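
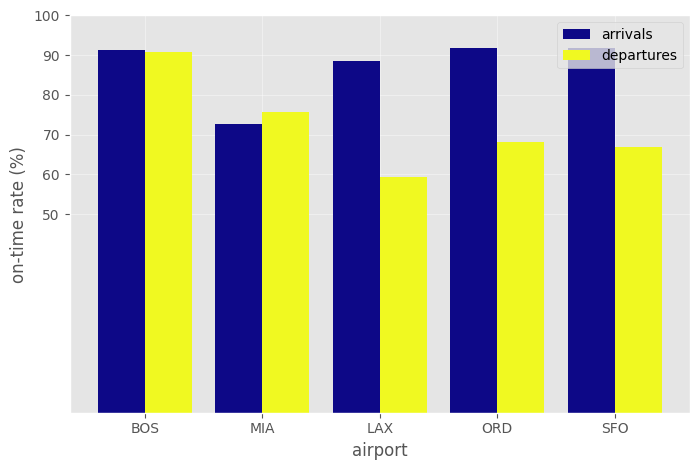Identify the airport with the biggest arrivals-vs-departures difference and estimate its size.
LAX: arrivals ≈ 90, departures ≈ 60 → gap ≈ 30. Next-largest (SFO) is only ≈ 20.

LAX, ≈ 30 %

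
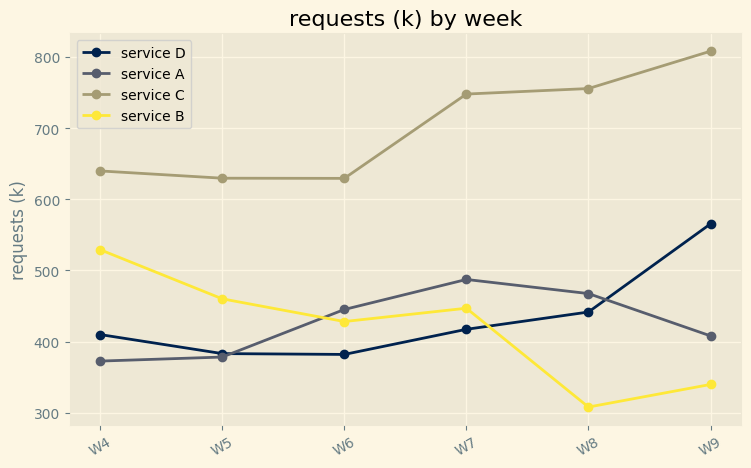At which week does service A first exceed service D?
W5: service A ≈ 400 vs service D ≈ 400 (not yet); W6: service A ≈ 450 vs service D ≈ 400 (first crossover).

W6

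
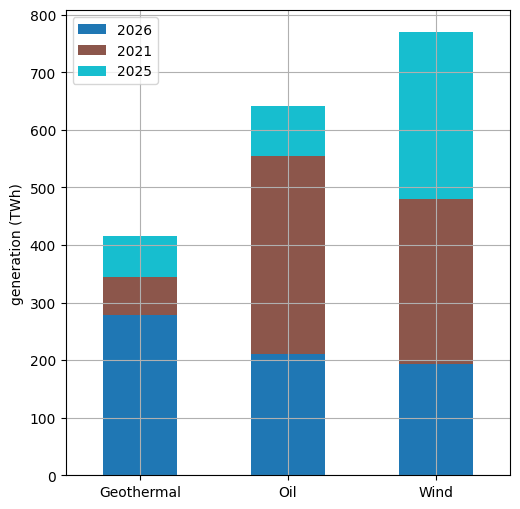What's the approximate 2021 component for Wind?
2021 top ≈ 500, bottom ≈ 200; segment ≈ 300.

≈ 300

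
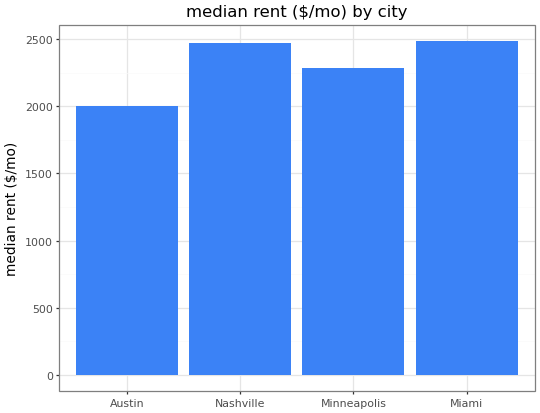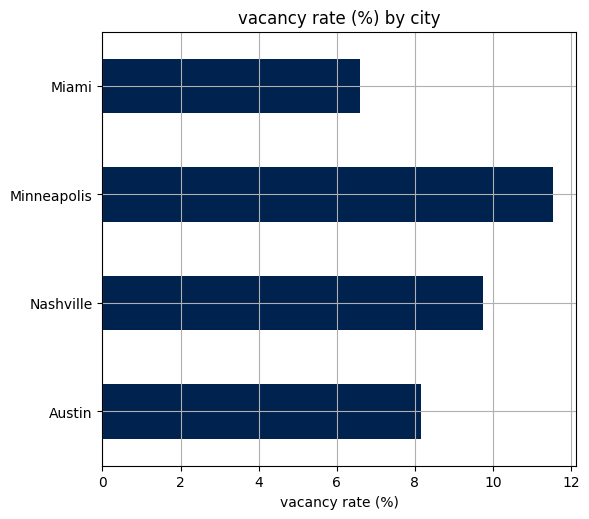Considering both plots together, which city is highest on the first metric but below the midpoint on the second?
Chart 2 median vacancy rate (%) ≈ 8; below-median cities: Austin, Miami. Among those, Miami has the highest median rent ($/mo) (≈ 2500).

Miami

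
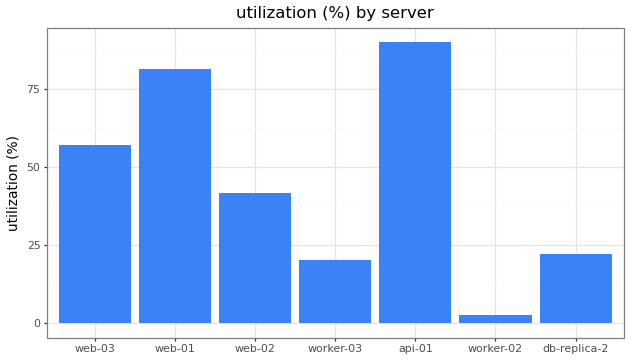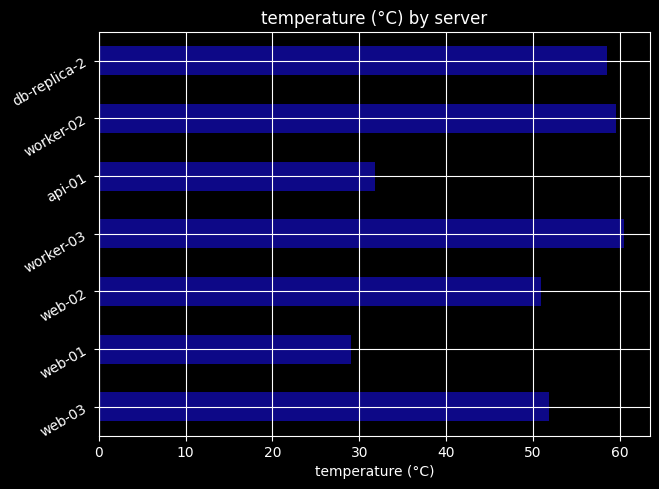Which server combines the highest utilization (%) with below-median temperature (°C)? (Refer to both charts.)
api-01

Chart 2 median temperature (°C) ≈ 50; below-median servers: web-01, web-02, api-01. Among those, api-01 has the highest utilization (%) (≈ 90).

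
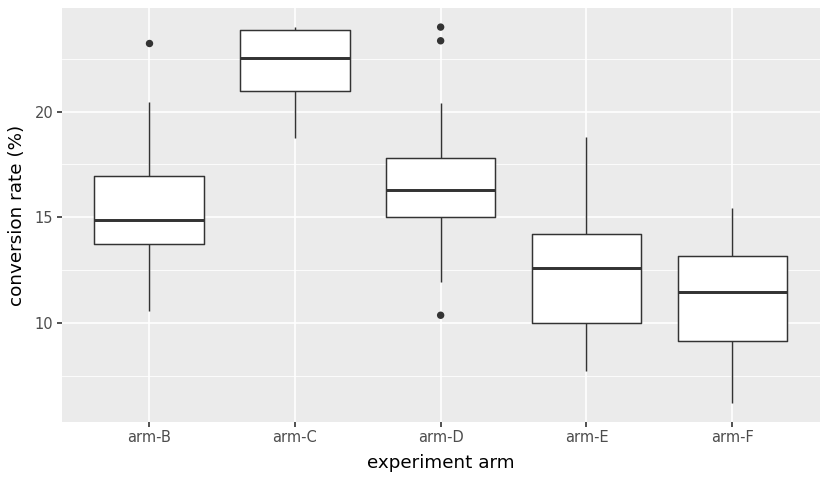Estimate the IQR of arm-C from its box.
≈ 3

Q3 ≈ 24, Q1 ≈ 21; IQR ≈ 3.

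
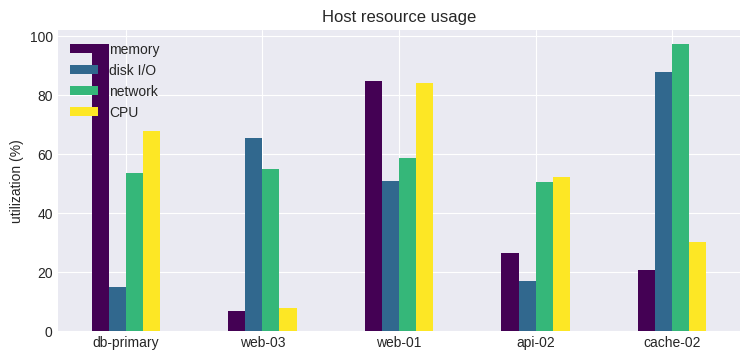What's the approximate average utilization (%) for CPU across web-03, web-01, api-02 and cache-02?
(10 + 80 + 50 + 30) / 4 ≈ 42.

≈ 42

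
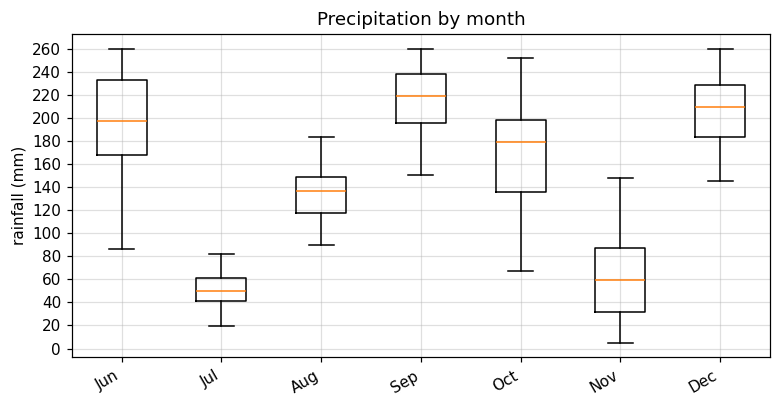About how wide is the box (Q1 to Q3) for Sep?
≈ 40

Q3 ≈ 240, Q1 ≈ 200; IQR ≈ 40.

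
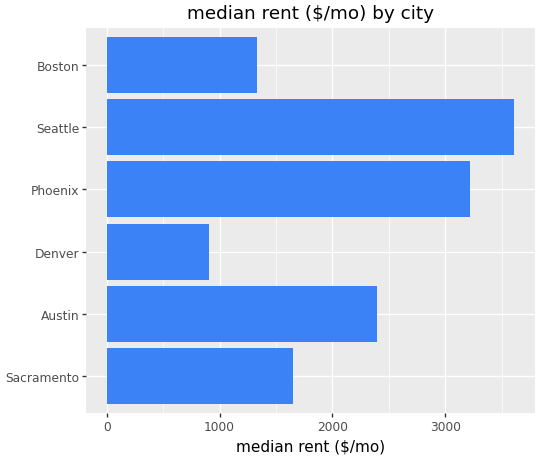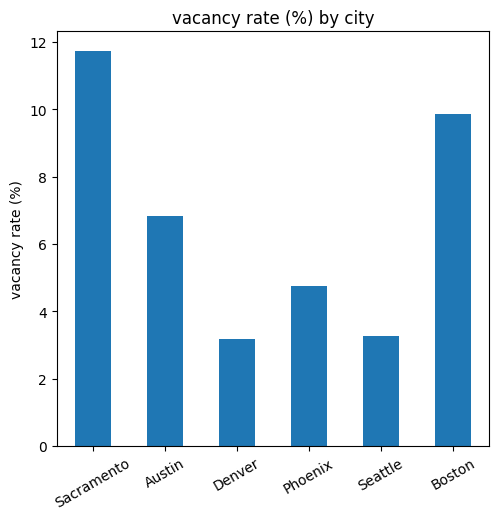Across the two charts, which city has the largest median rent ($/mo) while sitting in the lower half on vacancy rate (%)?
Seattle

Chart 2 median vacancy rate (%) ≈ 6; below-median cities: Denver, Phoenix, Seattle. Among those, Seattle has the highest median rent ($/mo) (≈ 3500).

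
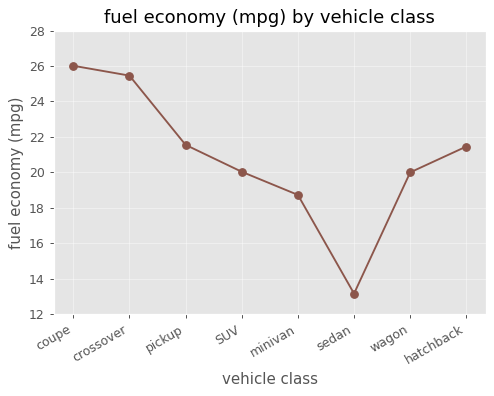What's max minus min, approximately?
Max coupe ≈ 26, min sedan ≈ 14; range ≈ 12.

≈ 12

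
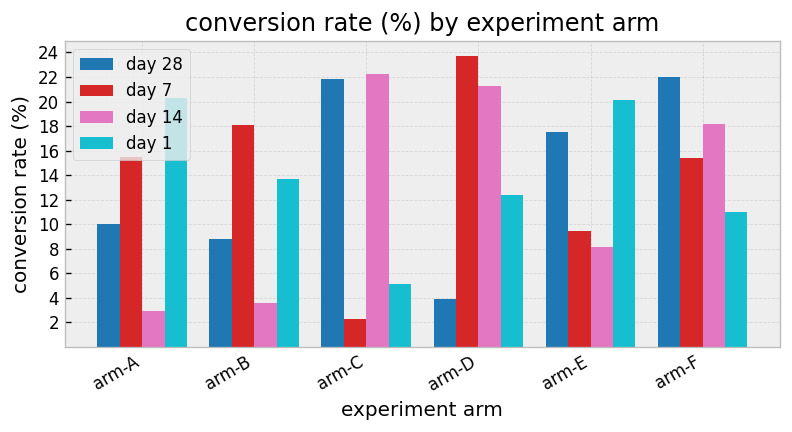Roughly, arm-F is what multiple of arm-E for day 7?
≈ 1.6×

arm-F ≈ 16, arm-E ≈ 10; 16/10 ≈ 1.6.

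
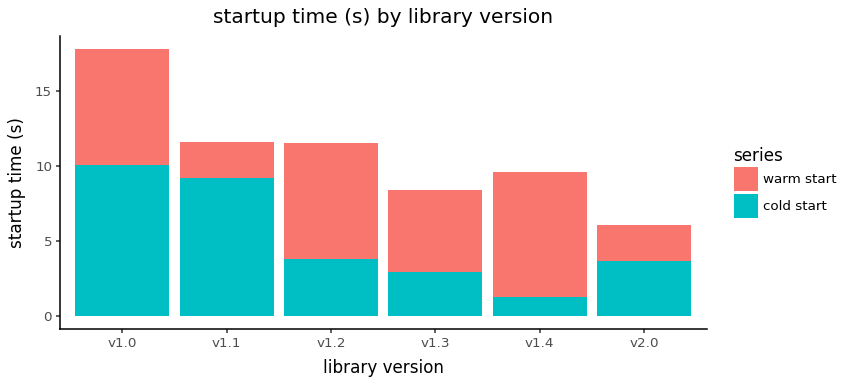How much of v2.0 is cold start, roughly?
cold start top ≈ 4, bottom ≈ 0; segment ≈ 4.

≈ 4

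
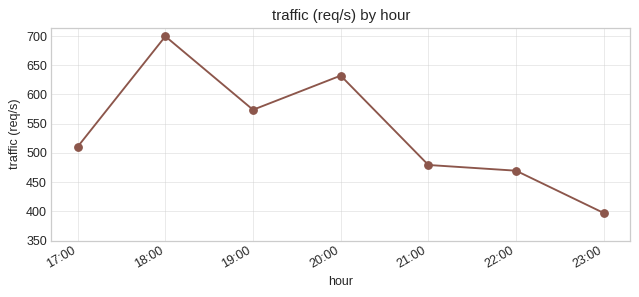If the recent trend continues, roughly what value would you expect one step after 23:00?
≈ 350

Last three: 500, 450, 400 → slope ≈ -50/step → next ≈ 350.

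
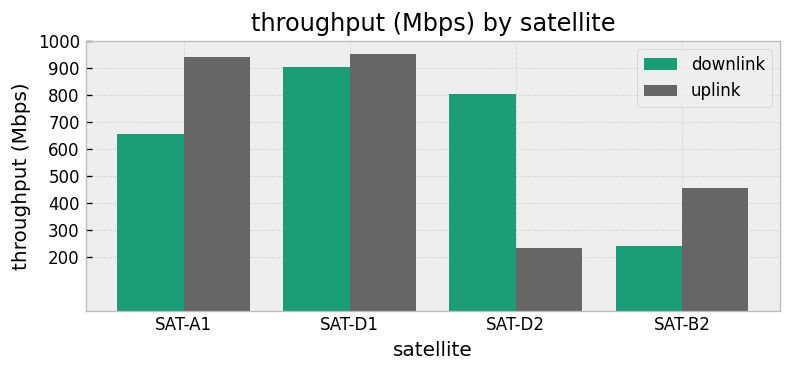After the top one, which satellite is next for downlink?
SAT-D2

Top 3 for downlink: SAT-D1 ≈ 900, SAT-D2 ≈ 800, SAT-A1 ≈ 700.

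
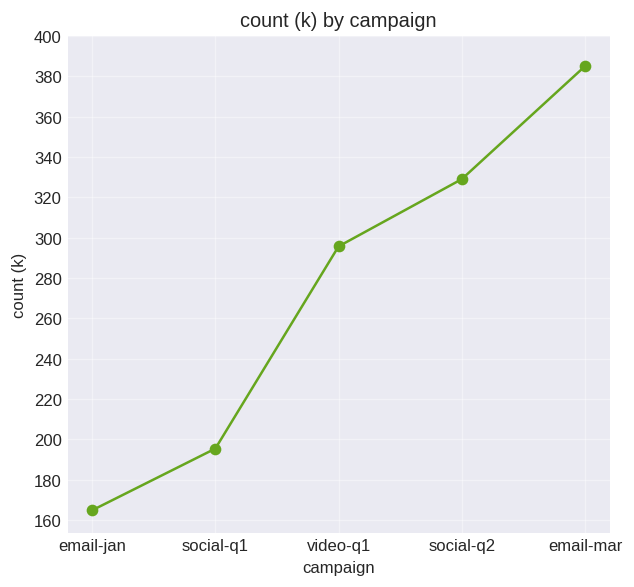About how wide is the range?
≈ 220

Max email-mar ≈ 380, min email-jan ≈ 160; range ≈ 220.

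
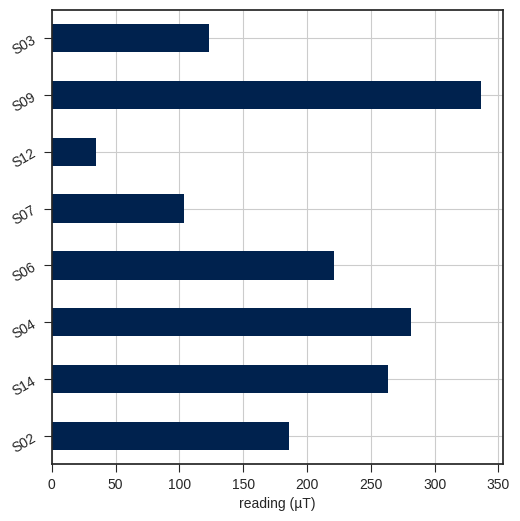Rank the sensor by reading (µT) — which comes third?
S14

Top 4: S09 ≈ 350, S04 ≈ 300, S14 ≈ 250, S06 ≈ 200.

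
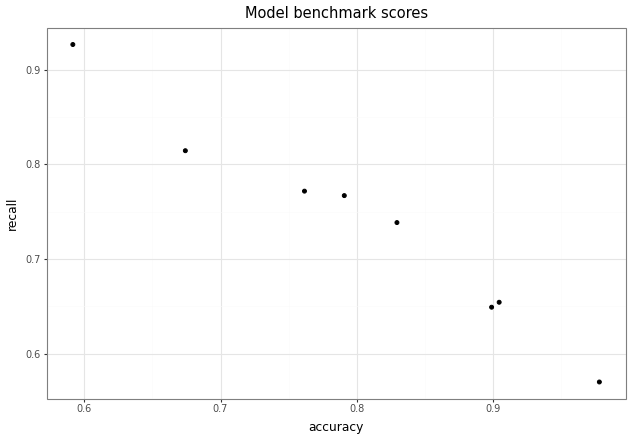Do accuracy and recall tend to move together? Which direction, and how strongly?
negative, strong

Points are negatively correlated; strong (|r| ≈ 1.0).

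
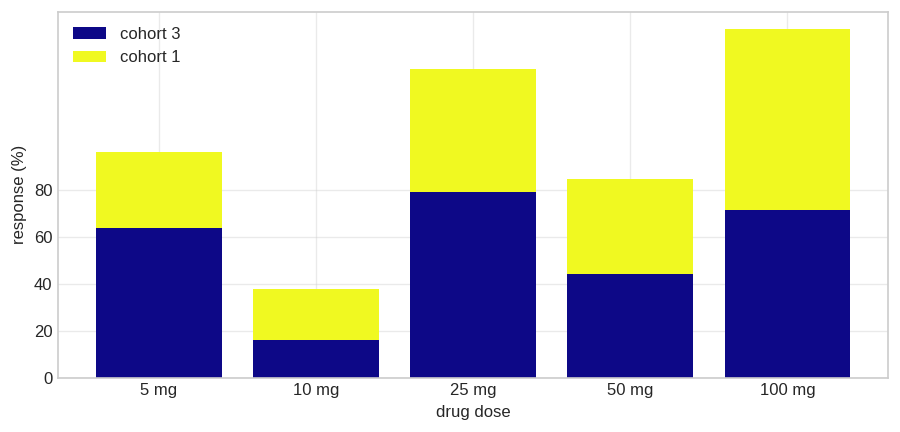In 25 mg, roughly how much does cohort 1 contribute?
≈ 60

cohort 1 top ≈ 140, bottom ≈ 80; segment ≈ 60.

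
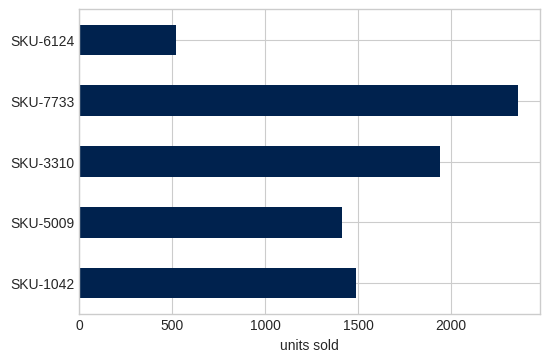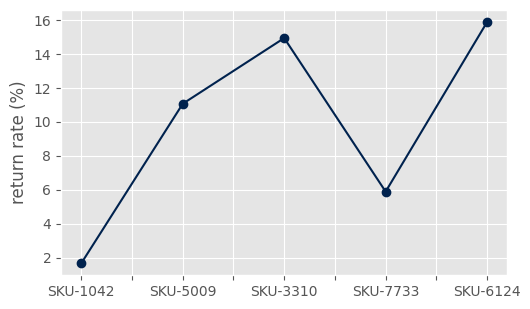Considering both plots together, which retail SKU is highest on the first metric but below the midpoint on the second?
Chart 2 median return rate (%) ≈ 12; below-median retail SKUs: SKU-1042, SKU-7733. Among those, SKU-7733 has the highest units sold (≈ 2500).

SKU-7733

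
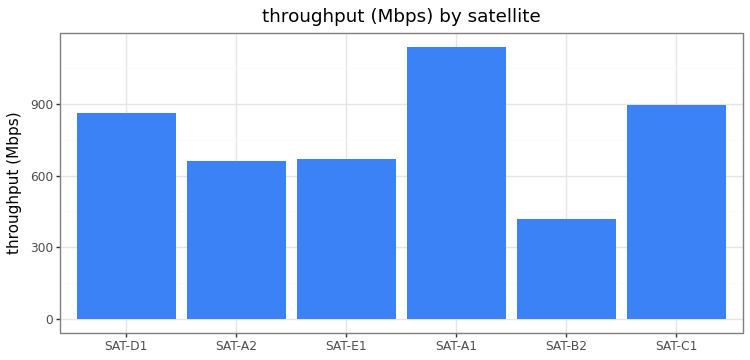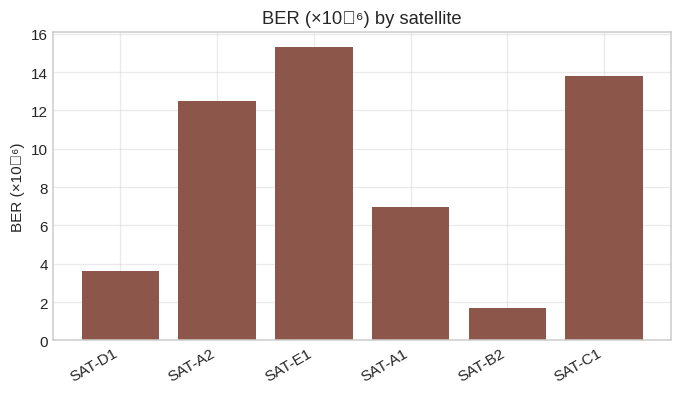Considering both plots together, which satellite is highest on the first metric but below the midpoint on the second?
SAT-A1

Chart 2 median BER (×10⁻⁶) ≈ 10; below-median satellites: SAT-D1, SAT-A1, SAT-B2. Among those, SAT-A1 has the highest throughput (Mbps) (≈ 1200).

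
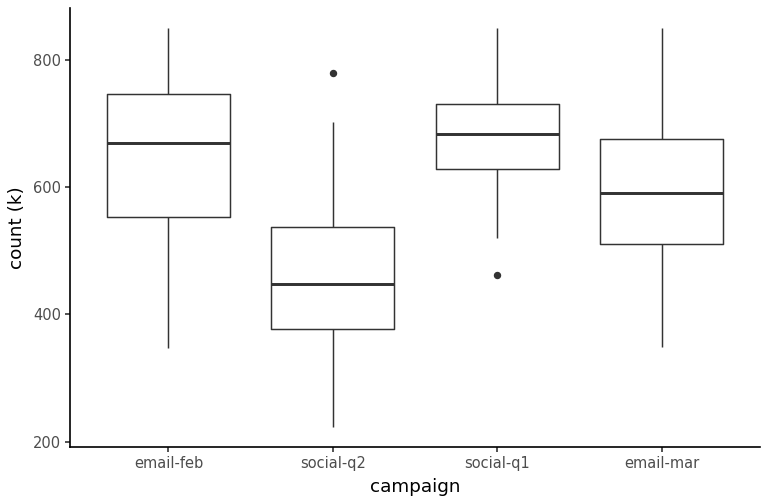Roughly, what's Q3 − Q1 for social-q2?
Q3 ≈ 525, Q1 ≈ 375; IQR ≈ 150.

≈ 150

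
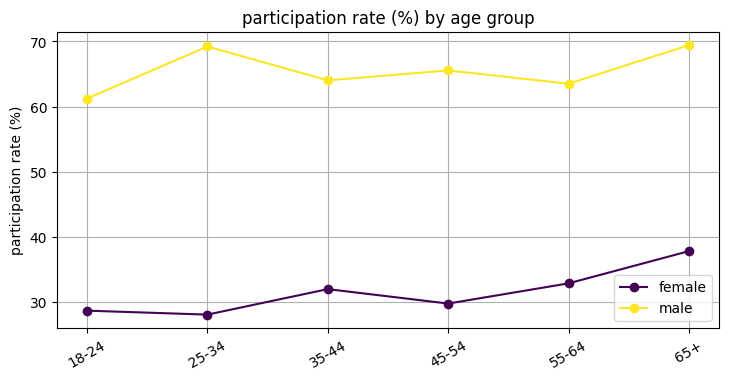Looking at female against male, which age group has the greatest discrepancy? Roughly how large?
25-34: female ≈ 30, male ≈ 70 → gap ≈ 40. Next-largest (45-54) is only ≈ 35.

25-34, ≈ 40 %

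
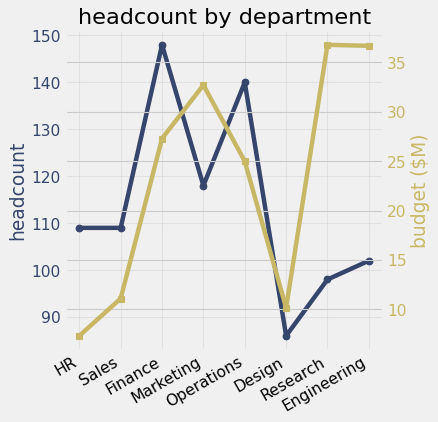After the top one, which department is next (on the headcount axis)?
Operations

Top 3 (on the headcount axis): Finance ≈ 150, Operations ≈ 140, Marketing ≈ 120.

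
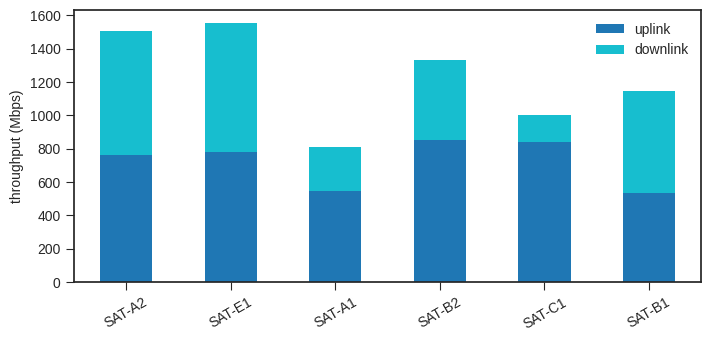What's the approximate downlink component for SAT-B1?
downlink top ≈ 1200, bottom ≈ 600; segment ≈ 600.

≈ 600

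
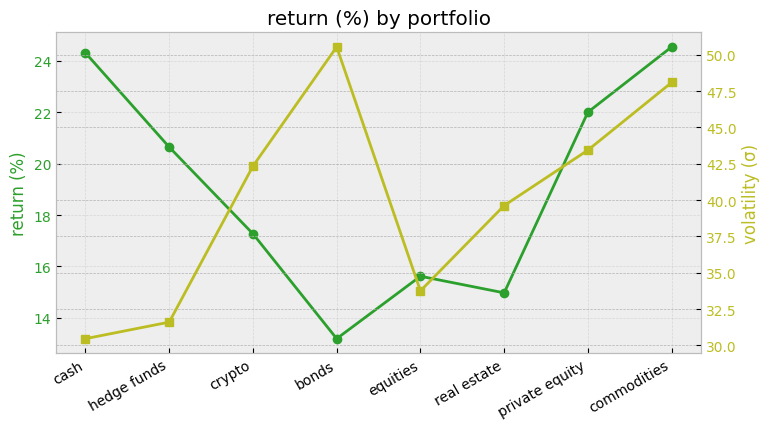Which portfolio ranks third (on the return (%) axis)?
private equity

Top 4 (on the return (%) axis): commodities ≈ 25, cash ≈ 24, private equity ≈ 22, hedge funds ≈ 21.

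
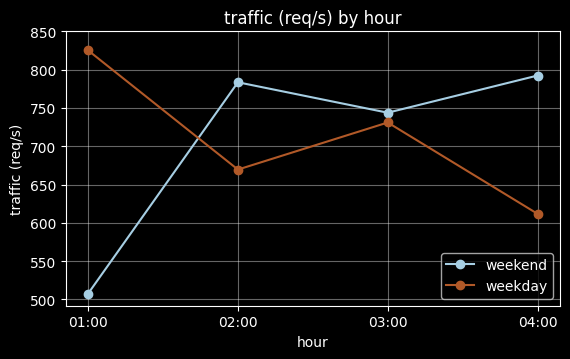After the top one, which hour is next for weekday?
Top 3 for weekday: 01:00 ≈ 850, 03:00 ≈ 750, 02:00 ≈ 650.

03:00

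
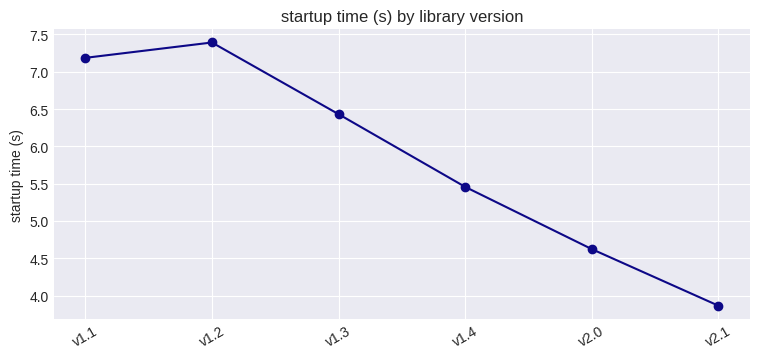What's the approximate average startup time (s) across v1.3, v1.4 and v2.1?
(6.5 + 5.5 + 4.0) / 3 ≈ 5.33.

≈ 5.33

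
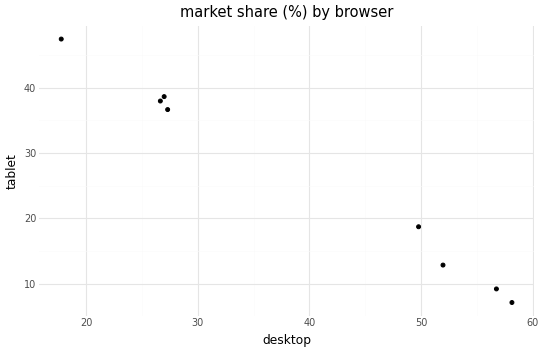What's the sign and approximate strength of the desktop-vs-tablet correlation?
negative, strong

Points are negatively correlated; strong (|r| ≈ 1.0).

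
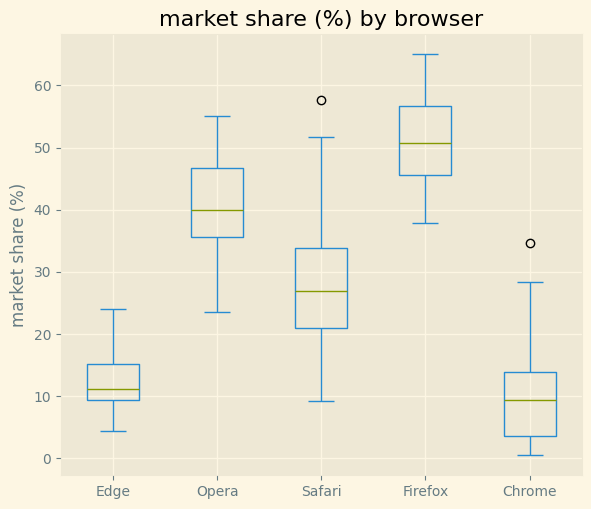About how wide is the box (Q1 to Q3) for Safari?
≈ 15

Q3 ≈ 35, Q1 ≈ 20; IQR ≈ 15.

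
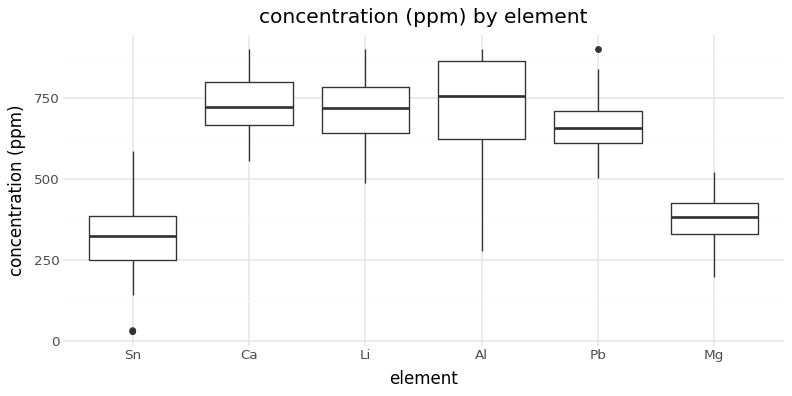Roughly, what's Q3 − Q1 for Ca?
Q3 ≈ 800, Q1 ≈ 650; IQR ≈ 150.

≈ 150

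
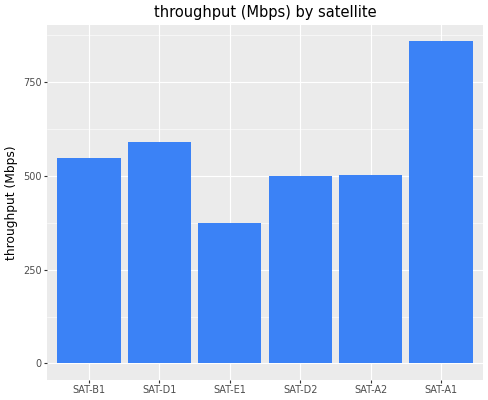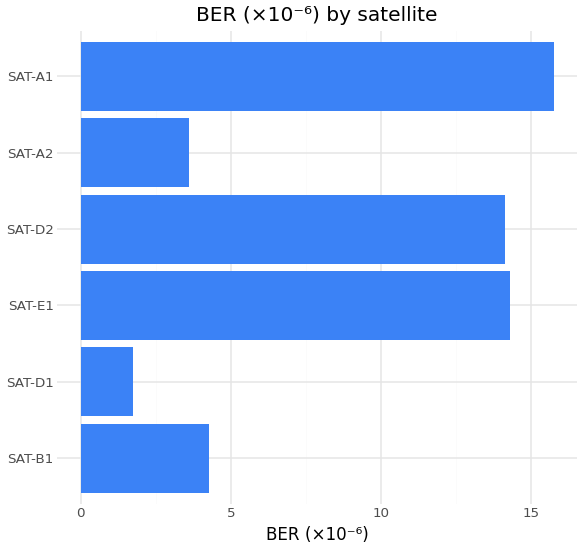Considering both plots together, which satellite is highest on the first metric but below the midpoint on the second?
Chart 2 median BER (×10⁻⁶) ≈ 10; below-median satellites: SAT-B1, SAT-D1, SAT-A2. Among those, SAT-D1 has the highest throughput (Mbps) (≈ 600).

SAT-D1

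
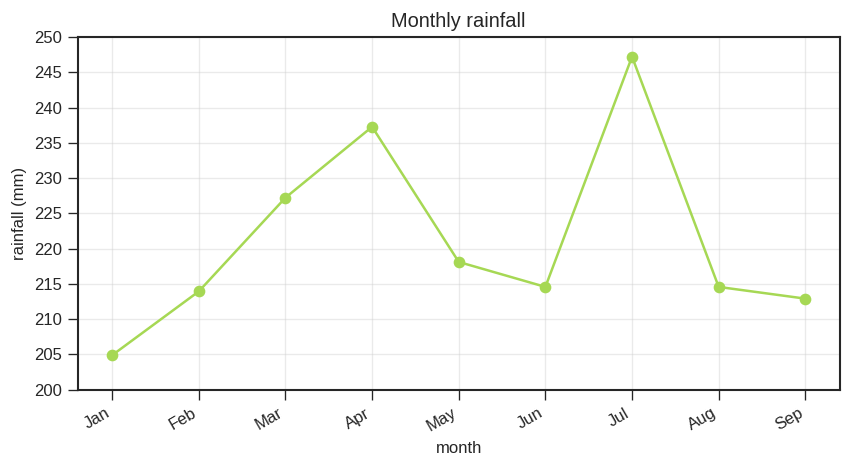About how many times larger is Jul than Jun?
≈ 1.14×

Jul ≈ 245, Jun ≈ 215; 245/215 ≈ 1.14.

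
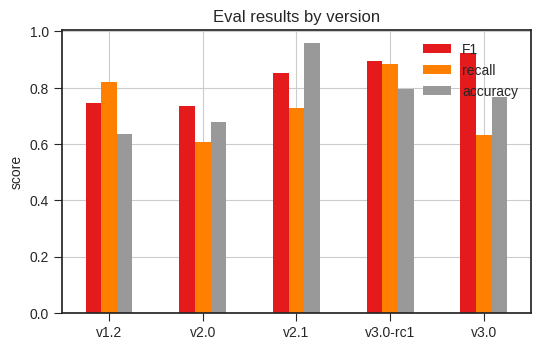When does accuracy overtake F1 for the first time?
v2.1

v2.0: accuracy ≈ 0.7 vs F1 ≈ 0.7 (not yet); v2.1: accuracy ≈ 1.0 vs F1 ≈ 0.9 (first crossover).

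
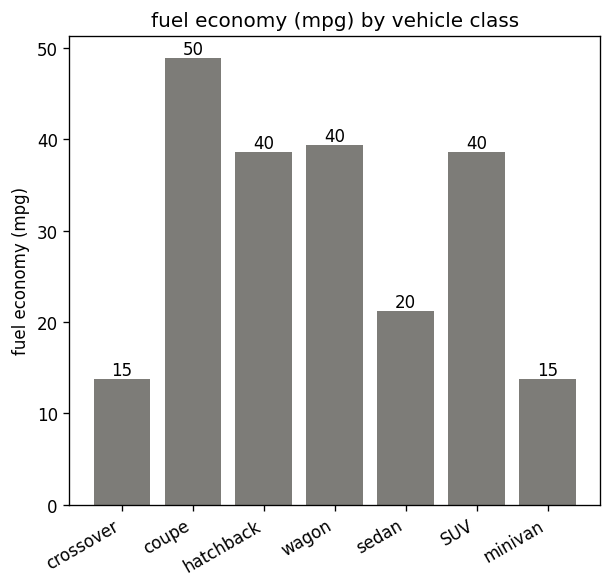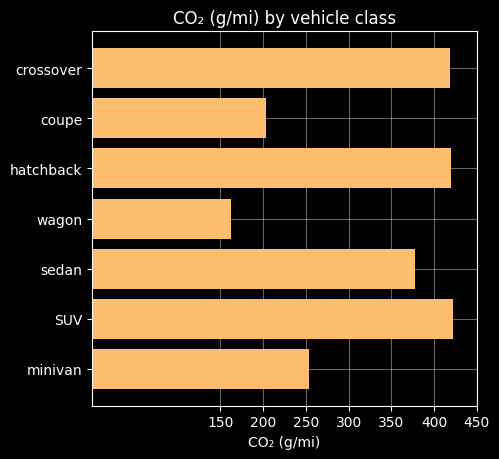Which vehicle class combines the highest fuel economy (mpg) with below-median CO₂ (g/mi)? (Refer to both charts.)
coupe

Chart 2 median CO₂ (g/mi) ≈ 400; below-median vehicle classes: coupe, wagon, minivan. Among those, coupe has the highest fuel economy (mpg) (≈ 50).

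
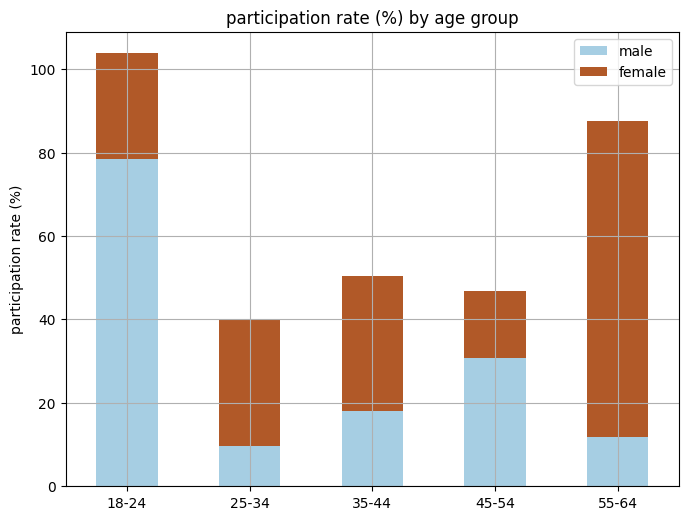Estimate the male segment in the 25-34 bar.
≈ 10

male top ≈ 10, bottom ≈ 0; segment ≈ 10.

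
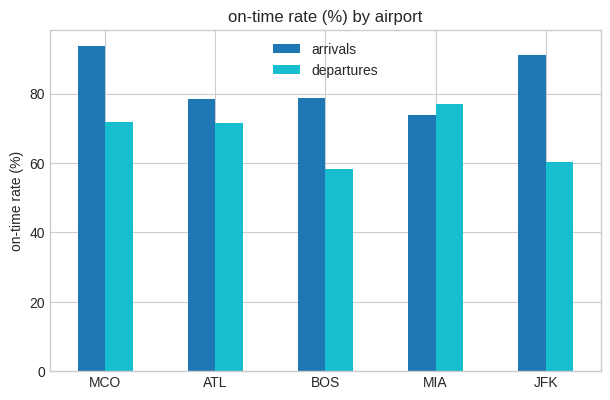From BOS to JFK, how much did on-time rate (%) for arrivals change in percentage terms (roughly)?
≈ +12.5%

BOS ≈ 80, JFK ≈ 90; (90 − 80) / 80 ≈ +12.5%.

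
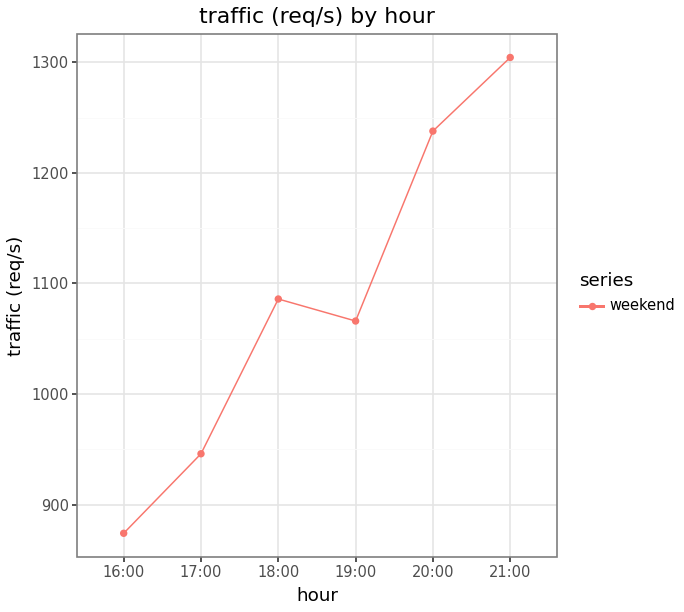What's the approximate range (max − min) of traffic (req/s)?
Max 21:00 ≈ 1300, min 16:00 ≈ 850; range ≈ 450.

≈ 450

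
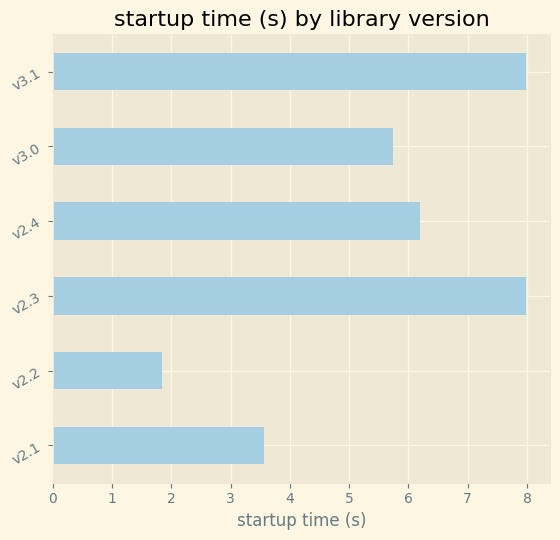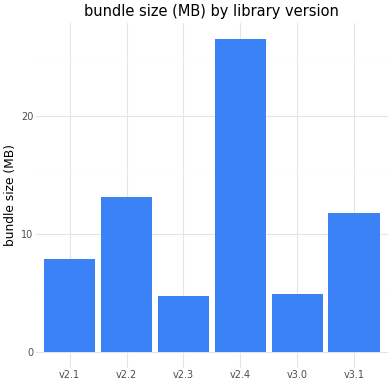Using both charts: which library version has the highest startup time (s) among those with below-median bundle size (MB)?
v2.3

Chart 2 median bundle size (MB) ≈ 10; below-median library versions: v2.1, v2.3, v3.0. Among those, v2.3 has the highest startup time (s) (≈ 8).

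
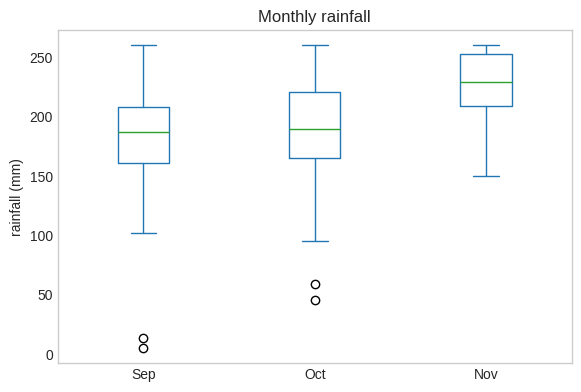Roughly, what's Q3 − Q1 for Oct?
Q3 ≈ 220, Q1 ≈ 160; IQR ≈ 60.

≈ 60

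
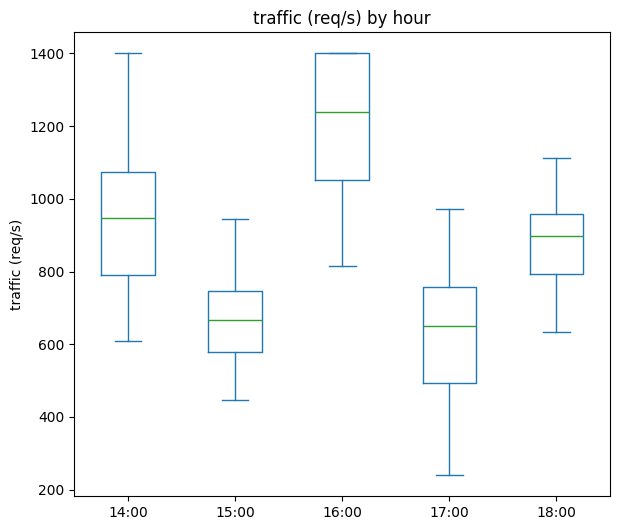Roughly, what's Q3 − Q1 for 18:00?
≈ 150

Q3 ≈ 950, Q1 ≈ 800; IQR ≈ 150.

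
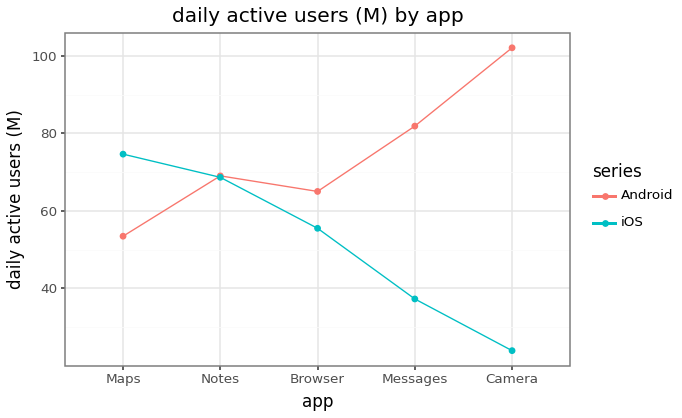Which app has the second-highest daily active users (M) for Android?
Top 3 for Android: Camera ≈ 100, Messages ≈ 80, Notes ≈ 70.

Messages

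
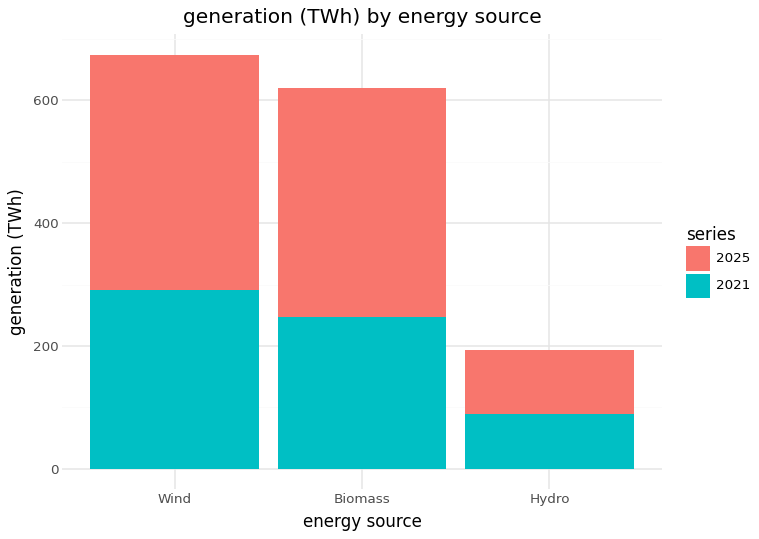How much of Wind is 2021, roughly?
2021 top ≈ 300, bottom ≈ 0; segment ≈ 300.

≈ 300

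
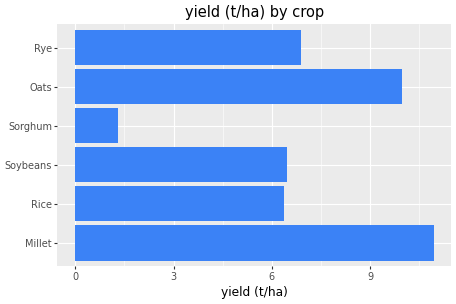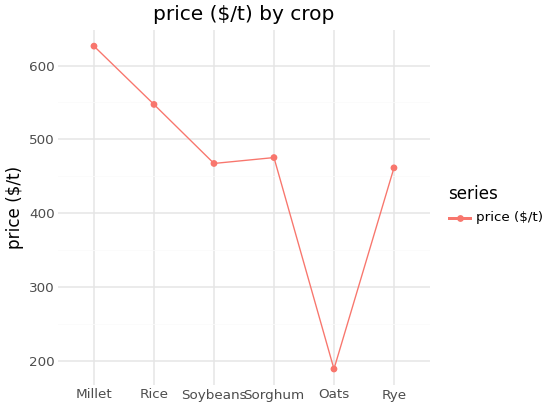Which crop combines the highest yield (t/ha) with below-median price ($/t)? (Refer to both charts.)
Chart 2 median price ($/t) ≈ 500; below-median crops: Soybeans, Oats, Rye. Among those, Oats has the highest yield (t/ha) (≈ 10).

Oats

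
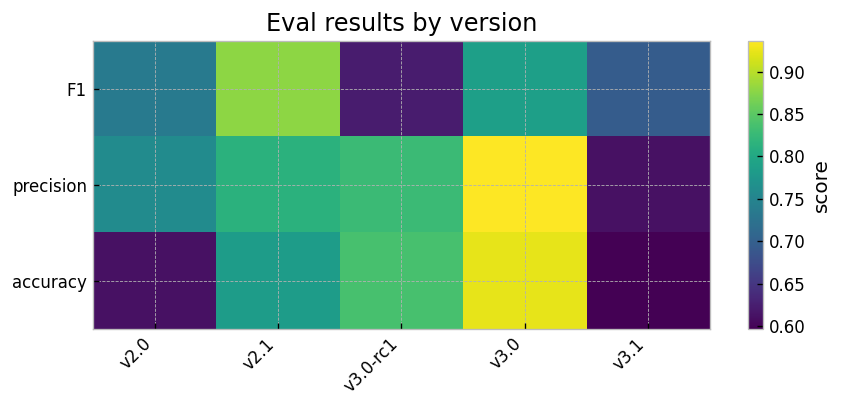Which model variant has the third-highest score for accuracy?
v2.1

Top 4 for accuracy: v3.0 ≈ 0.90, v3.0-rc1 ≈ 0.85, v2.1 ≈ 0.80, v2.0 ≈ 0.60.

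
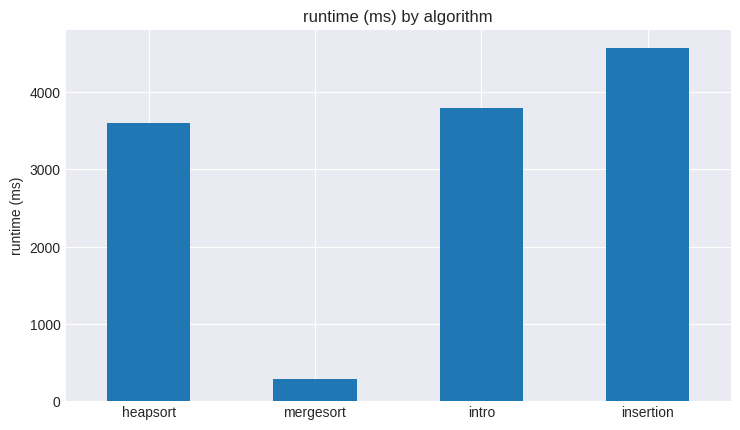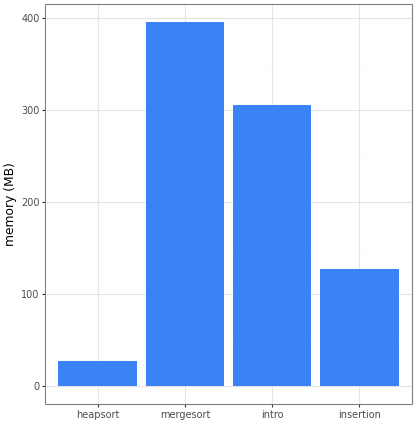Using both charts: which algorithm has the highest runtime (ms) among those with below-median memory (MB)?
Chart 2 median memory (MB) ≈ 200; below-median algorithms: heapsort, insertion. Among those, insertion has the highest runtime (ms) (≈ 4500).

insertion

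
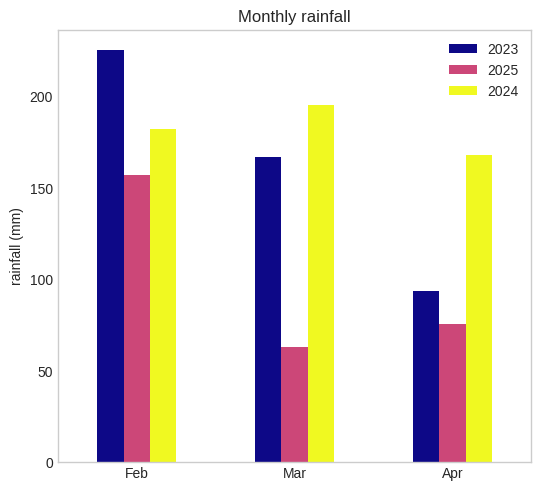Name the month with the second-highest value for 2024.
Feb

Top 3 for 2024: Mar ≈ 200, Feb ≈ 180, Apr ≈ 160.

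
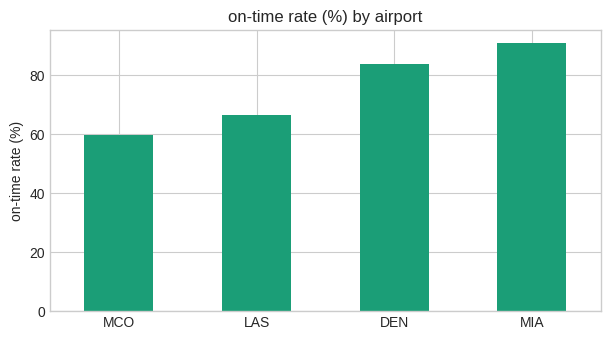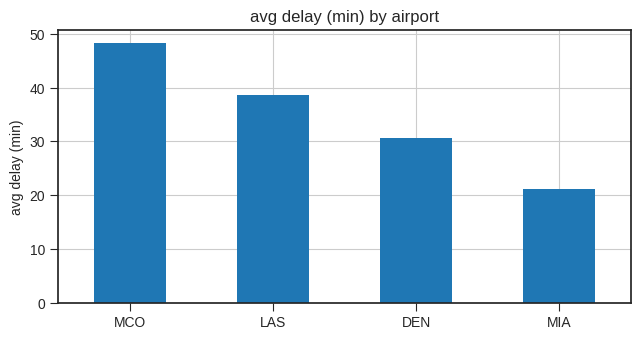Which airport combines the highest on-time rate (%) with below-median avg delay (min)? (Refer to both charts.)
Chart 2 median avg delay (min) ≈ 35; below-median airports: DEN, MIA. Among those, MIA has the highest on-time rate (%) (≈ 90).

MIA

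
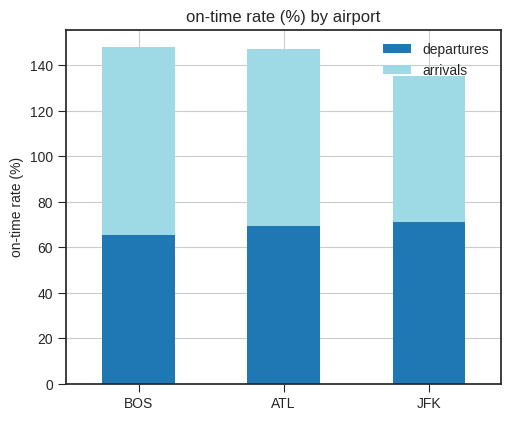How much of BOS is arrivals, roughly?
≈ 80

arrivals top ≈ 140, bottom ≈ 60; segment ≈ 80.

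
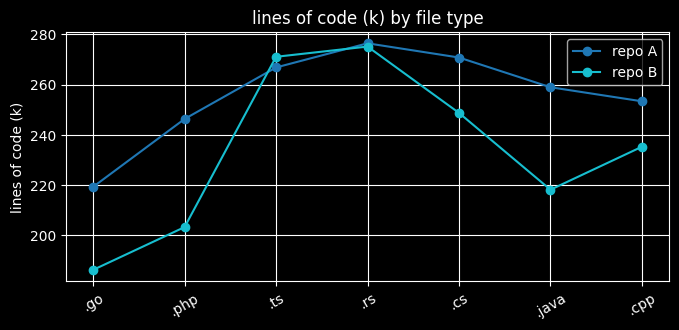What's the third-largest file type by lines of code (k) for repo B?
.cs

Top 4 for repo B: .rs ≈ 280, .ts ≈ 270, .cs ≈ 250, .cpp ≈ 240.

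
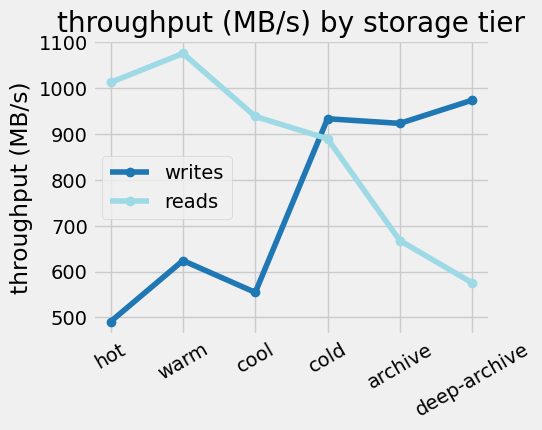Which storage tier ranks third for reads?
Top 4 for reads: warm ≈ 1100, hot ≈ 1000, cool ≈ 950, cold ≈ 900.

cool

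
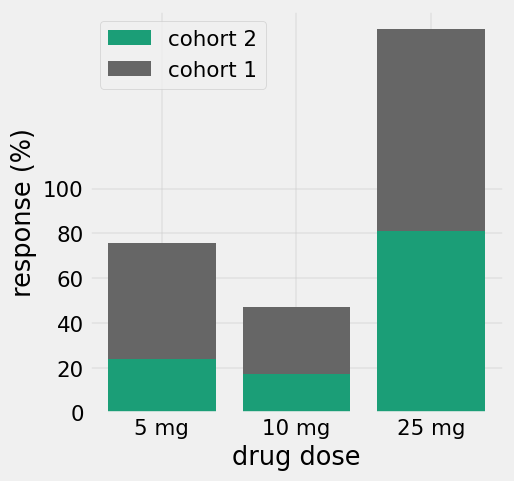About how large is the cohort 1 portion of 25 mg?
≈ 100

cohort 1 top ≈ 180, bottom ≈ 80; segment ≈ 100.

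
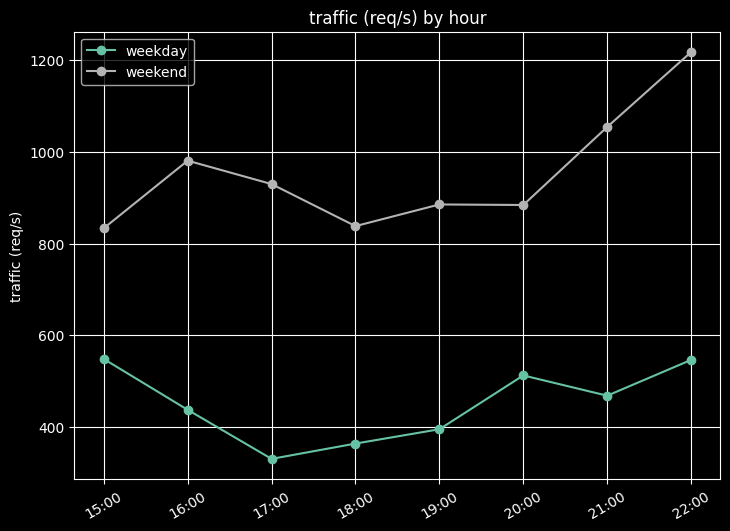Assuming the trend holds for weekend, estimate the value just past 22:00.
≈ 1350

Last three: 900, 1100, 1200 → slope ≈ 150/step → next ≈ 1350.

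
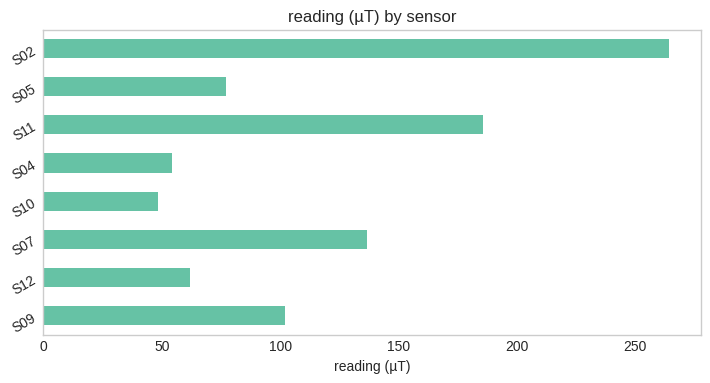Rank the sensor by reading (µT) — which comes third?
Top 4: S02 ≈ 275, S11 ≈ 175, S07 ≈ 125, S09 ≈ 100.

S07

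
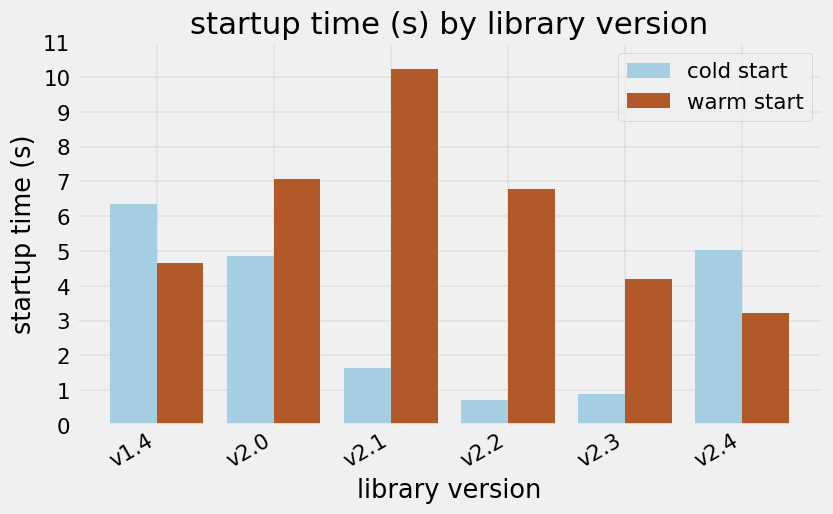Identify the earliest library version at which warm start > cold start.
v1.4: warm start ≈ 5 vs cold start ≈ 6 (not yet); v2.0: warm start ≈ 7 vs cold start ≈ 5 (first crossover).

v2.0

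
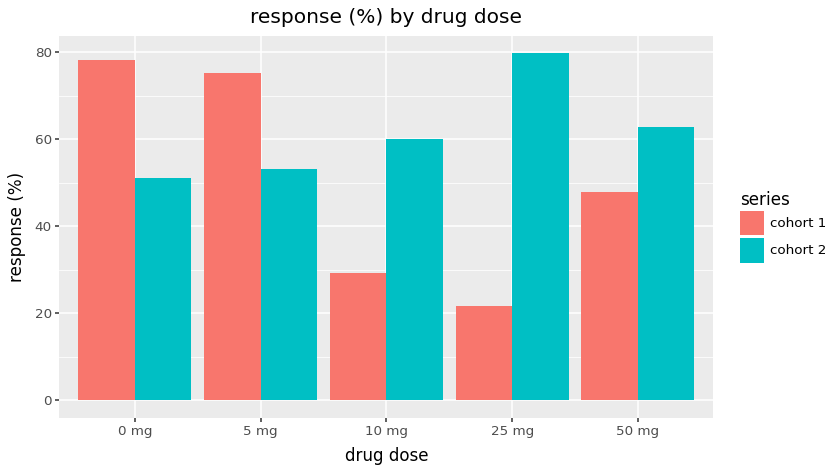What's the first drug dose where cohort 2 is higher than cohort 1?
5 mg: cohort 2 ≈ 50 vs cohort 1 ≈ 80 (not yet); 10 mg: cohort 2 ≈ 60 vs cohort 1 ≈ 30 (first crossover).

10 mg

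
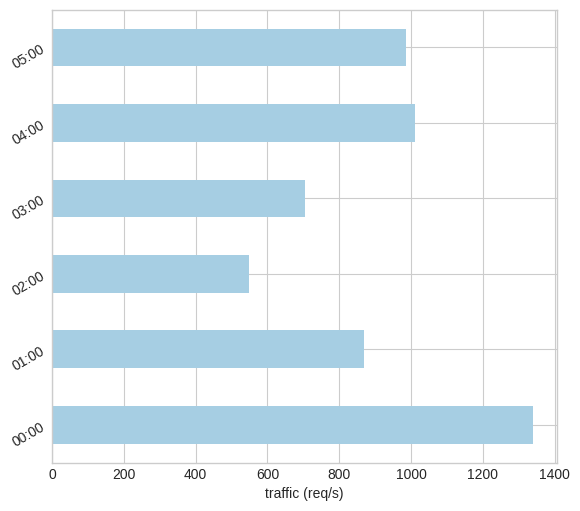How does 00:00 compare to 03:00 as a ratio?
≈ 1.75×

00:00 ≈ 1400, 03:00 ≈ 800; 1400/800 ≈ 1.75.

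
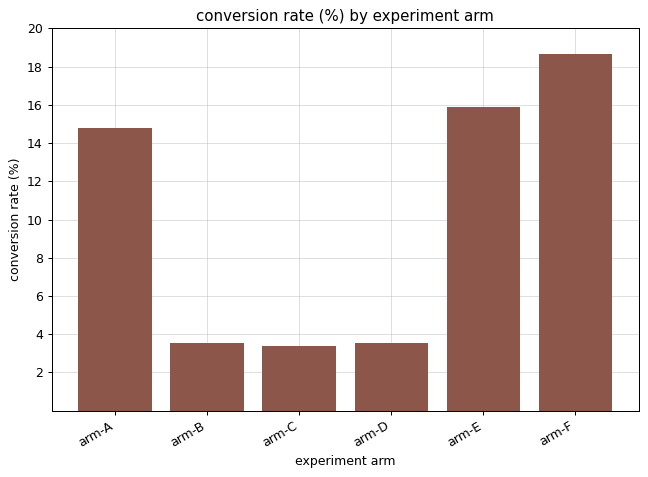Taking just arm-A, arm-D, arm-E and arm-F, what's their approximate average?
≈ 13

(14 + 4 + 16 + 18) / 4 ≈ 13.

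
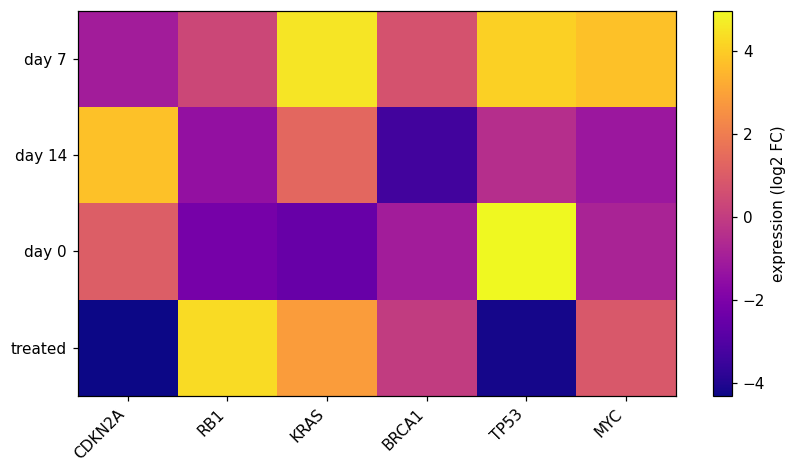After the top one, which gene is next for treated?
Top 3 for treated: RB1 ≈ 4, KRAS ≈ 3, MYC ≈ 1.

KRAS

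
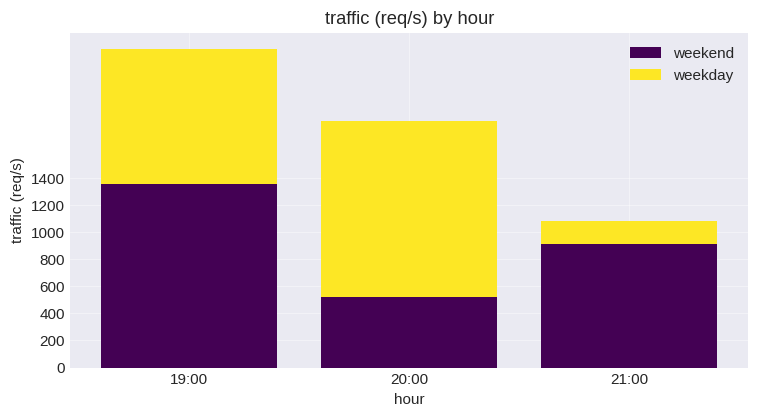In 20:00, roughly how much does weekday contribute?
weekday top ≈ 1800, bottom ≈ 600; segment ≈ 1200.

≈ 1200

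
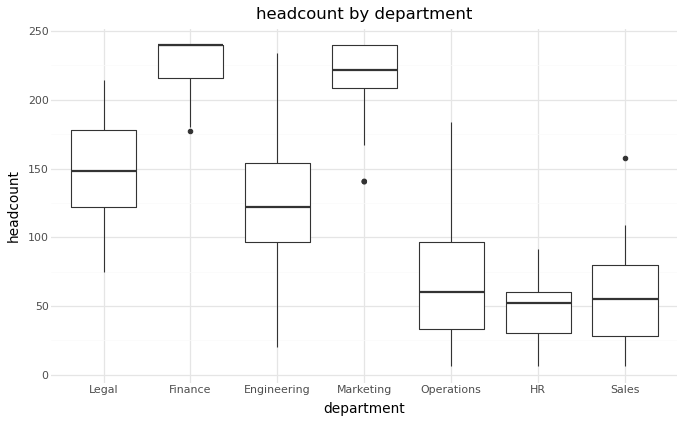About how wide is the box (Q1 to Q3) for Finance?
≈ 20

Q3 ≈ 240, Q1 ≈ 220; IQR ≈ 20.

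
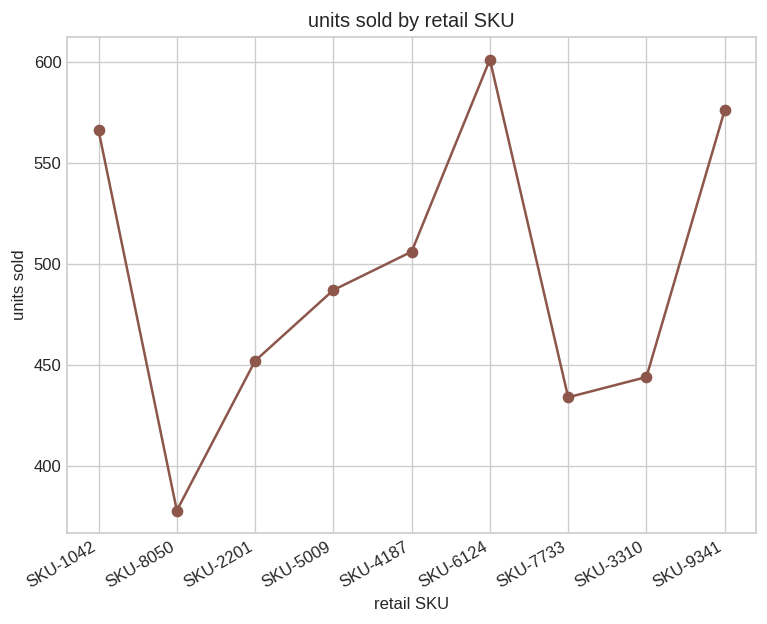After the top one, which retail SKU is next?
SKU-9341

Top 3: SKU-6124 ≈ 600, SKU-9341 ≈ 580, SKU-1042 ≈ 560.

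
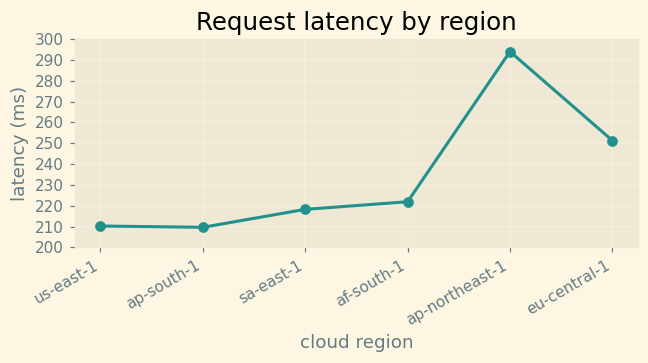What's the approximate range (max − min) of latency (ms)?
Max ap-northeast-1 ≈ 290, min ap-south-1 ≈ 210; range ≈ 80.

≈ 80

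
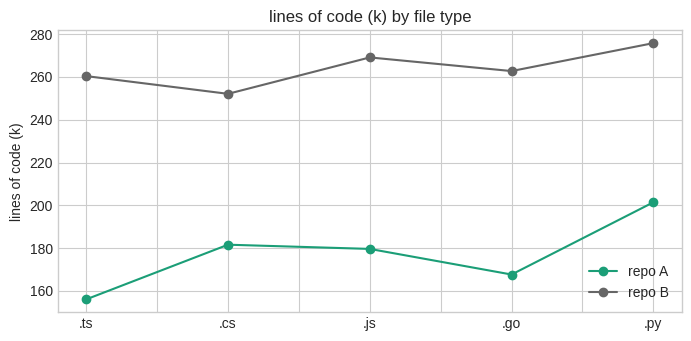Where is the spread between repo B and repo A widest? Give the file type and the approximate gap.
.ts, ≈ 100 k

.ts: repo B ≈ 260, repo A ≈ 160 → gap ≈ 100. Next-largest (.go) is only ≈ 90.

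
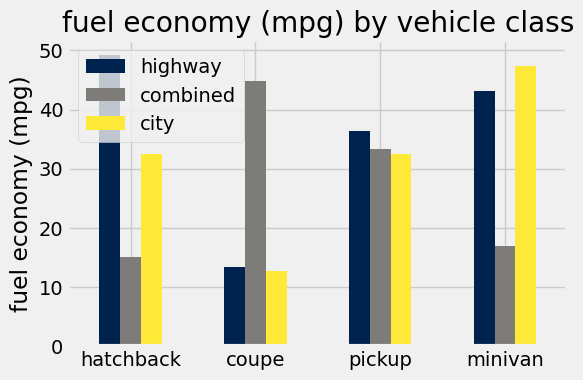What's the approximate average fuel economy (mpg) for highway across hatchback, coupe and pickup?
(50 + 15 + 35) / 3 ≈ 33.

≈ 33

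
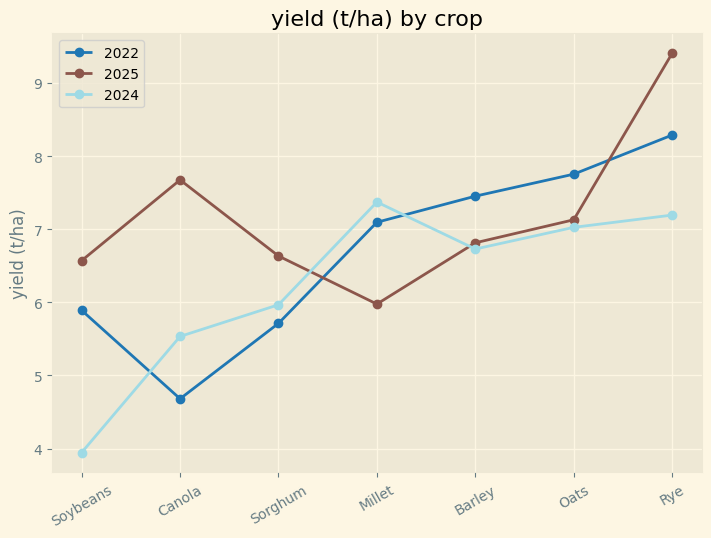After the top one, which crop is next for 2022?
Oats

Top 3 for 2022: Rye ≈ 8.5, Oats ≈ 8.0, Barley ≈ 7.5.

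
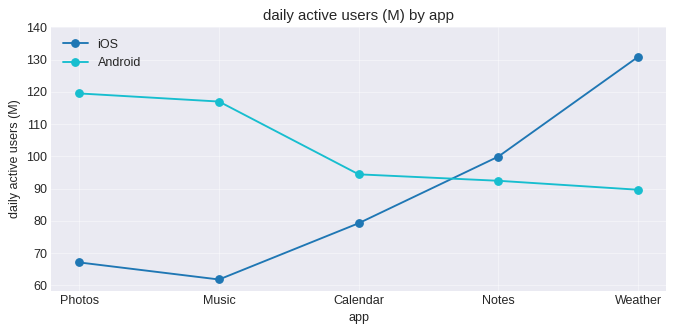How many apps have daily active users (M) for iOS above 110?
Above 110: Weather.

1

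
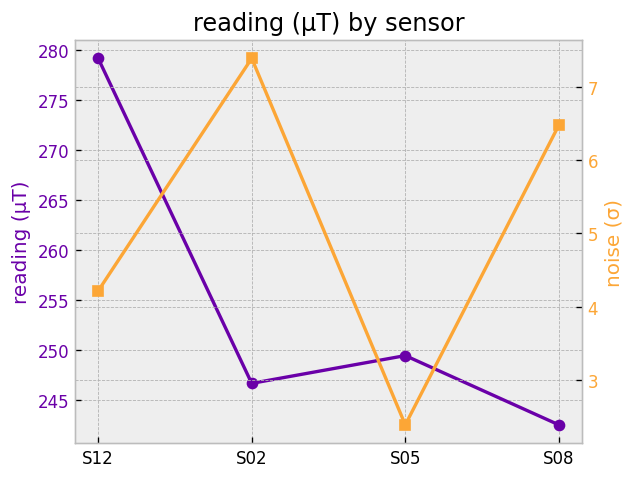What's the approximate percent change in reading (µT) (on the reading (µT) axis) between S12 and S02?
≈ -12.5%

S12 ≈ 280, S02 ≈ 245; (245 − 280) / 280 ≈ -12.5%.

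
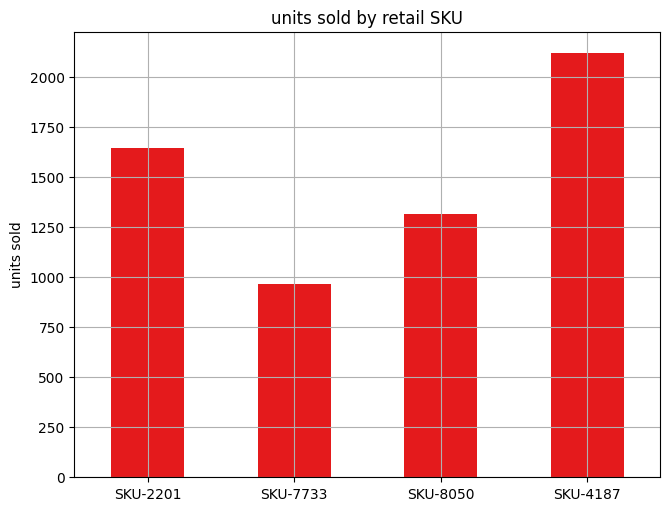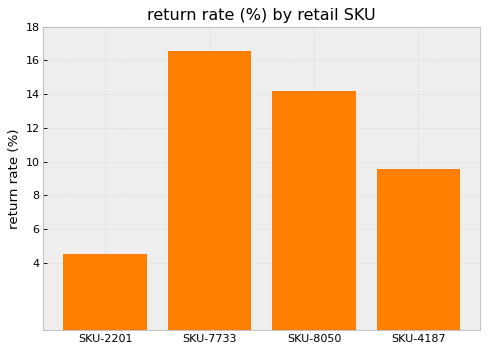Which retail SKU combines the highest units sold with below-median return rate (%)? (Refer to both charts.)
Chart 2 median return rate (%) ≈ 12; below-median retail SKUs: SKU-2201, SKU-4187. Among those, SKU-4187 has the highest units sold (≈ 2200).

SKU-4187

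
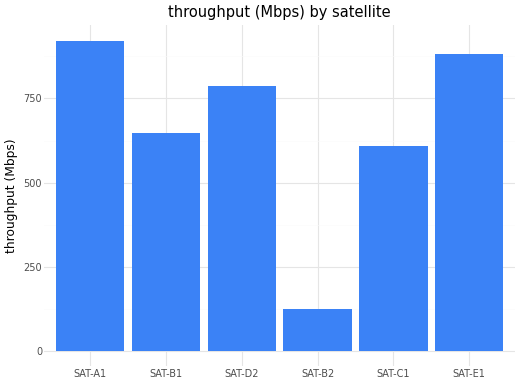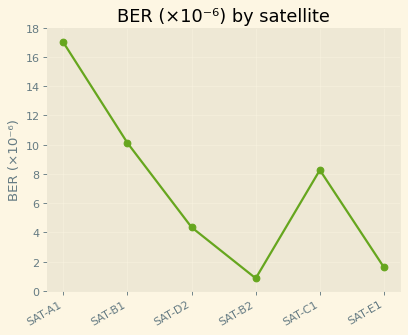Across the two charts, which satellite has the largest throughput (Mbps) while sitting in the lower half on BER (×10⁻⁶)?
SAT-E1

Chart 2 median BER (×10⁻⁶) ≈ 6; below-median satellites: SAT-D2, SAT-B2, SAT-E1. Among those, SAT-E1 has the highest throughput (Mbps) (≈ 900).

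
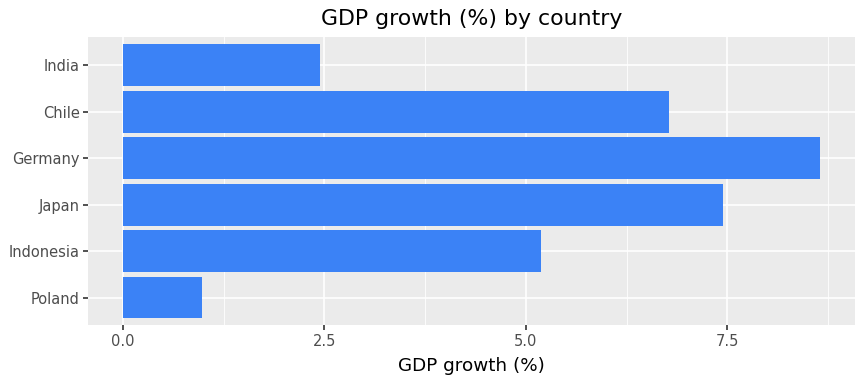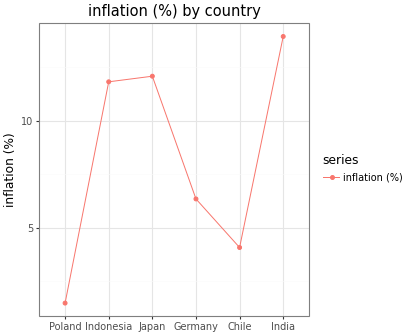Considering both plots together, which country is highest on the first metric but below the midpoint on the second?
Chart 2 median inflation (%) ≈ 10; below-median countries: Poland, Germany, Chile. Among those, Germany has the highest GDP growth (%) (≈ 9).

Germany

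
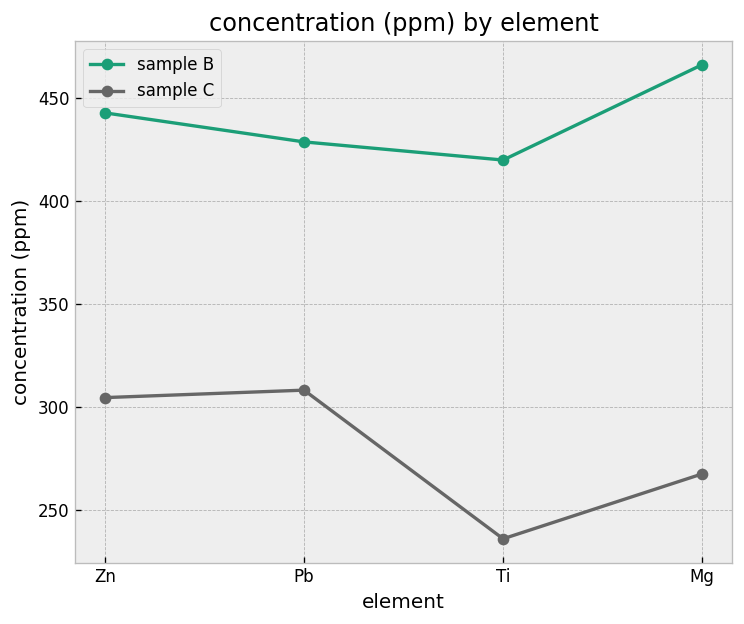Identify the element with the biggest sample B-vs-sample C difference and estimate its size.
Mg, ≈ 200 ppm

Mg: sample B ≈ 460, sample C ≈ 260 → gap ≈ 200. Next-largest (Ti) is only ≈ 180.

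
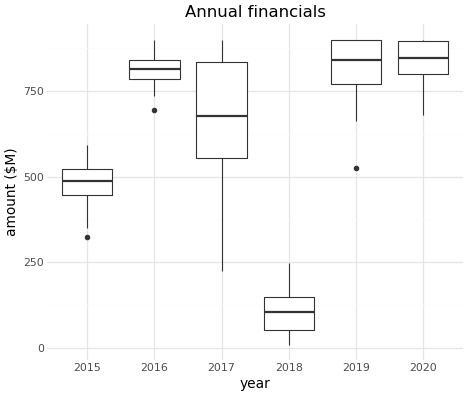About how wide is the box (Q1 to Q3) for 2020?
Q3 ≈ 900, Q1 ≈ 800; IQR ≈ 100.

≈ 100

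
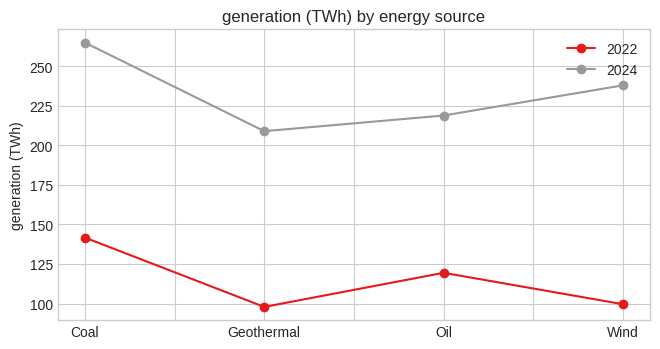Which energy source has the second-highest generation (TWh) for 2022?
Top 3 for 2022: Coal ≈ 140, Oil ≈ 120, Wind ≈ 100.

Oil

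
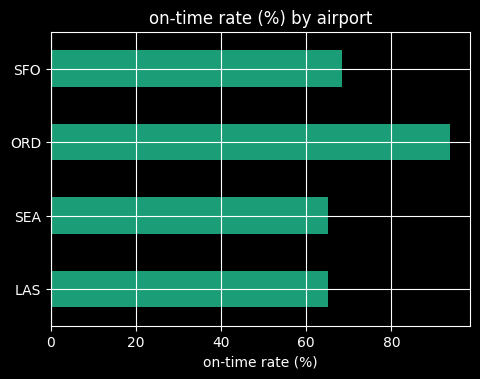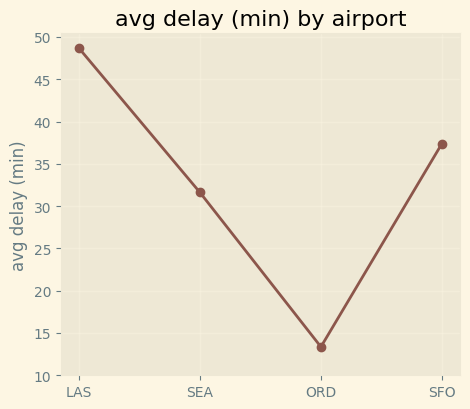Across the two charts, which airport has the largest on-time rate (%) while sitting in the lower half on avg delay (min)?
ORD

Chart 2 median avg delay (min) ≈ 35; below-median airports: SEA, ORD. Among those, ORD has the highest on-time rate (%) (≈ 90).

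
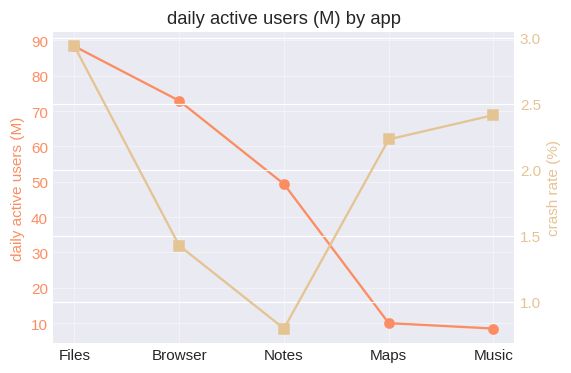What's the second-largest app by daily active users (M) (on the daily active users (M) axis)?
Browser

Top 3 (on the daily active users (M) axis): Files ≈ 90, Browser ≈ 70, Notes ≈ 50.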